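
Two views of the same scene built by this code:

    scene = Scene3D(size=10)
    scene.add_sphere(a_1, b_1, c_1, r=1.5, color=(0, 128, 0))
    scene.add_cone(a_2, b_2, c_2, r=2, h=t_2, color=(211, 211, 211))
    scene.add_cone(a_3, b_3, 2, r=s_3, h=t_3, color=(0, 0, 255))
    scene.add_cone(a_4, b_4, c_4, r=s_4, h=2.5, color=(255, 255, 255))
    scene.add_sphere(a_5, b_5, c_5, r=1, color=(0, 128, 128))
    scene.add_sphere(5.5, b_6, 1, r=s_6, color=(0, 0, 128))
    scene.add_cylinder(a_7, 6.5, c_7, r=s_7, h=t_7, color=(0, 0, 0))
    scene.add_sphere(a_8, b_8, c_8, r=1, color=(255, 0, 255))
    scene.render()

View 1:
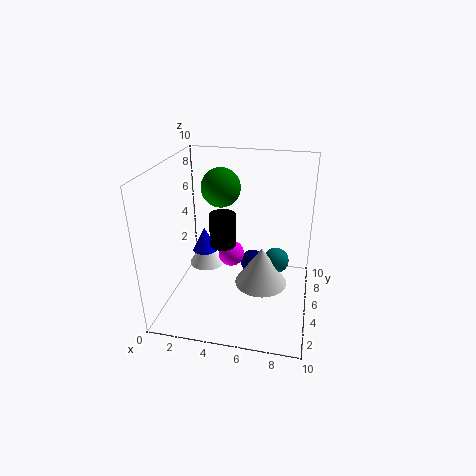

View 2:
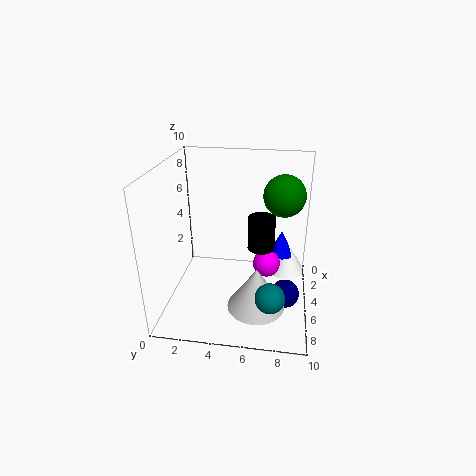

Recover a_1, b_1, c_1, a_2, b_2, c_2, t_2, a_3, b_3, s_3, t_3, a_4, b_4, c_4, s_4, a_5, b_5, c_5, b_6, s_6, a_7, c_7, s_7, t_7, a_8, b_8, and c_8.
a_1 = 3, b_1 = 8, c_1 = 7.5, a_2 = 6.5, b_2 = 6.5, c_2 = 0.5, t_2 = 3, a_3 = 1.5, b_3 = 8, s_3 = 1, t_3 = 2, a_4 = 1.5, b_4 = 8.5, c_4 = 0.5, s_4 = 1.5, a_5 = 7.5, b_5 = 7.5, c_5 = 2, b_6 = 8.5, s_6 = 1, a_7 = 3.5, c_7 = 3.5, s_7 = 1, t_7 = 2.5, a_8 = 4, b_8 = 7, c_8 = 2.5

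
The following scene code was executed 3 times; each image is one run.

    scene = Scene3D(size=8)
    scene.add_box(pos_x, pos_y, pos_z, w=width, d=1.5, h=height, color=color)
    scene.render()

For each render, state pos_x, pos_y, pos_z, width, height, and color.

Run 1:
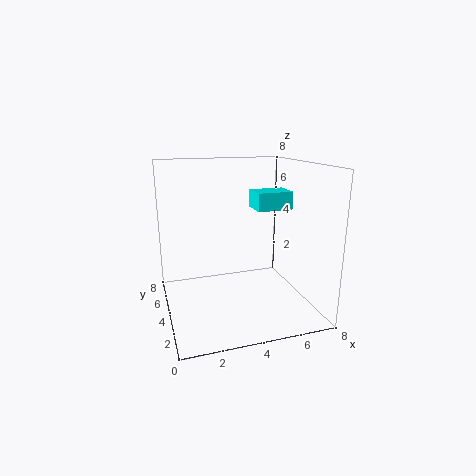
pos_x = 5, pos_y = 3.5, pos_z = 5.5, width = 2, height = 1, color = 'cyan'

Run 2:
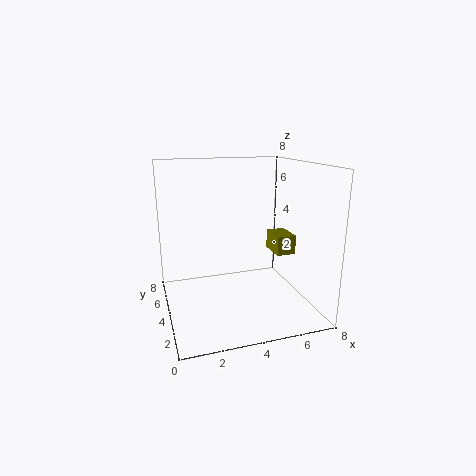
pos_x = 5.5, pos_y = 2, pos_z = 3.5, width = 1, height = 1, color = 'olive'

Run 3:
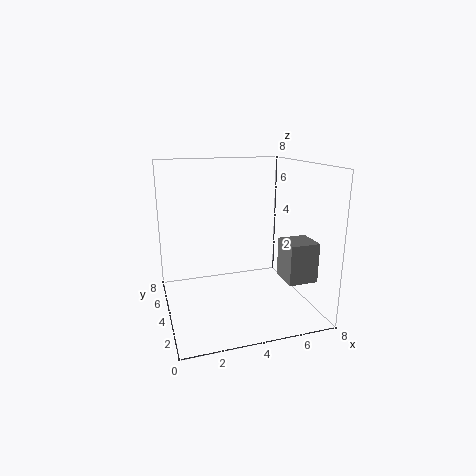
pos_x = 5.5, pos_y = 0.5, pos_z = 2.5, width = 1.5, height = 2, color = 'gray'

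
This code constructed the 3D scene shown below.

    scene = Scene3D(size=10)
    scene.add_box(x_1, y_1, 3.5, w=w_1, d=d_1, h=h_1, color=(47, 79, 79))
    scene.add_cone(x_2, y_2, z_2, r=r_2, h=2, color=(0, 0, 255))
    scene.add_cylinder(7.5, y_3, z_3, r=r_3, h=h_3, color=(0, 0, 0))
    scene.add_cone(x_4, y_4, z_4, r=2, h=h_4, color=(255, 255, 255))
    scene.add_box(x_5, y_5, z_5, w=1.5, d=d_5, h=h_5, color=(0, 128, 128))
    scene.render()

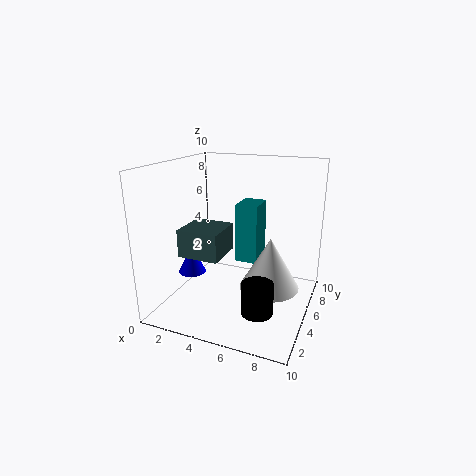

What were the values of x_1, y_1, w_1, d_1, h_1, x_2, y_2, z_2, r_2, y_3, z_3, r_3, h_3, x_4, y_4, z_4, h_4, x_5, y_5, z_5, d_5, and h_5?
x_1 = 1, y_1 = 3.5, w_1 = 3, d_1 = 3, h_1 = 2, x_2 = 1.5, y_2 = 4.5, z_2 = 2, r_2 = 1, y_3 = 2, z_3 = 1.5, r_3 = 1, h_3 = 2, x_4 = 7.5, y_4 = 4.5, z_4 = 2, h_4 = 3.5, x_5 = 5, y_5 = 4.5, z_5 = 3.5, d_5 = 2, h_5 = 4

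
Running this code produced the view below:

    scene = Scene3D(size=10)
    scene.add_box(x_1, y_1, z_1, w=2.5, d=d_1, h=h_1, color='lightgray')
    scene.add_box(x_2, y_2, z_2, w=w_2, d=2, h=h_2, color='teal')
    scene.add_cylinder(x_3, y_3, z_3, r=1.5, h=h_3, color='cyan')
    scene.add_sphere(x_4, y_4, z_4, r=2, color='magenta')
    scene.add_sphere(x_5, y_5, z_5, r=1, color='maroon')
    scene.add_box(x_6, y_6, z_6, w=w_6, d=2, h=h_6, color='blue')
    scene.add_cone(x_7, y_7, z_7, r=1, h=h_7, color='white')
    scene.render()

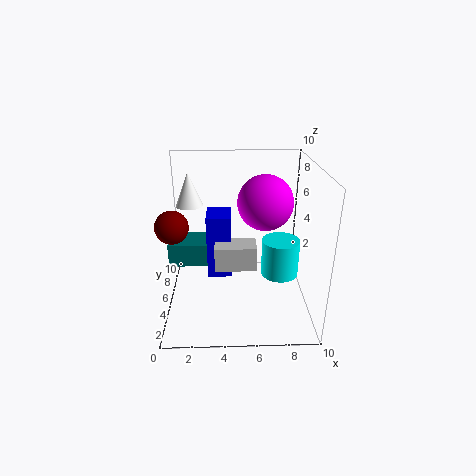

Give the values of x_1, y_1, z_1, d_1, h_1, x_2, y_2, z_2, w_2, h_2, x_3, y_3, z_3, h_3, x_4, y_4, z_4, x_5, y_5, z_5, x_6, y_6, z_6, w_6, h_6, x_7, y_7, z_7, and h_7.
x_1 = 3.5; y_1 = 1.5; z_1 = 4.5; d_1 = 1.5; h_1 = 1.5; x_2 = 0.5; y_2 = 3; z_2 = 4; w_2 = 2.5; h_2 = 1.5; x_3 = 8.5; y_3 = 7.5; z_3 = 0.5; h_3 = 3; x_4 = 7; y_4 = 6.5; z_4 = 7; x_5 = 1; y_5 = 2.5; z_5 = 7; x_6 = 3; y_6 = 2.5; z_6 = 3.5; w_6 = 1.5; h_6 = 4; x_7 = 1.5; y_7 = 7.5; z_7 = 6.5; h_7 = 2.5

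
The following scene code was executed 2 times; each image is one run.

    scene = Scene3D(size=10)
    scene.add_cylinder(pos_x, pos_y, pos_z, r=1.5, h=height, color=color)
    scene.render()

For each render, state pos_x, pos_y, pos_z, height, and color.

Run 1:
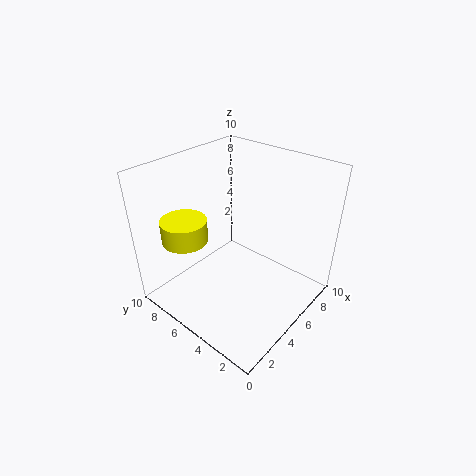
pos_x = 2; pos_y = 7; pos_z = 5.5; height = 1.5; color = 'yellow'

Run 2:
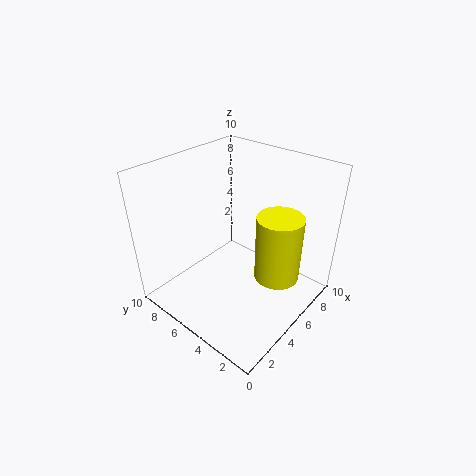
pos_x = 5.5; pos_y = 2; pos_z = 3; height = 4.5; color = 'yellow'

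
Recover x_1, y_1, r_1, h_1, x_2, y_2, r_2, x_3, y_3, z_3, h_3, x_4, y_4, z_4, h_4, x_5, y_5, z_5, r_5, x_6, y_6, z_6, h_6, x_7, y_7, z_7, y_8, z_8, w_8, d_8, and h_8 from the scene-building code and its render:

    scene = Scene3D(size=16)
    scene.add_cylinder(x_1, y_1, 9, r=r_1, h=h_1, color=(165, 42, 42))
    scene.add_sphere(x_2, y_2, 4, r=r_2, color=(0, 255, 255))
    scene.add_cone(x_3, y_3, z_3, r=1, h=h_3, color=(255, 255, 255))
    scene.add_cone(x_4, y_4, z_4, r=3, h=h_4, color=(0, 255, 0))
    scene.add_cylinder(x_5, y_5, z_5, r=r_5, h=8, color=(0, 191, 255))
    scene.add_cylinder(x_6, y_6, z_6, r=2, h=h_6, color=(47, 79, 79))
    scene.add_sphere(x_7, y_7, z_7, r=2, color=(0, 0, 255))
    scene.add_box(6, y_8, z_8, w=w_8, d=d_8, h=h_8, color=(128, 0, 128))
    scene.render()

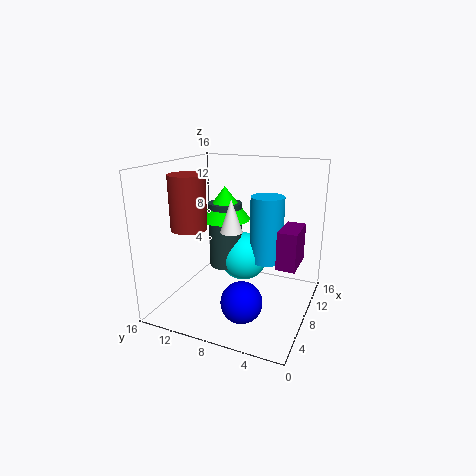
x_1 = 6, y_1 = 13, r_1 = 2, h_1 = 6, x_2 = 12, y_2 = 9, r_2 = 3, x_3 = 2, y_3 = 6, z_3 = 11, h_3 = 3, x_4 = 11, y_4 = 11, z_4 = 9, h_4 = 4, x_5 = 12, y_5 = 6, z_5 = 4, r_5 = 2, x_6 = 11, y_6 = 11, z_6 = 3, h_6 = 8, x_7 = 2, y_7 = 5, z_7 = 4, y_8 = 1, z_8 = 6, w_8 = 4, d_8 = 2, h_8 = 4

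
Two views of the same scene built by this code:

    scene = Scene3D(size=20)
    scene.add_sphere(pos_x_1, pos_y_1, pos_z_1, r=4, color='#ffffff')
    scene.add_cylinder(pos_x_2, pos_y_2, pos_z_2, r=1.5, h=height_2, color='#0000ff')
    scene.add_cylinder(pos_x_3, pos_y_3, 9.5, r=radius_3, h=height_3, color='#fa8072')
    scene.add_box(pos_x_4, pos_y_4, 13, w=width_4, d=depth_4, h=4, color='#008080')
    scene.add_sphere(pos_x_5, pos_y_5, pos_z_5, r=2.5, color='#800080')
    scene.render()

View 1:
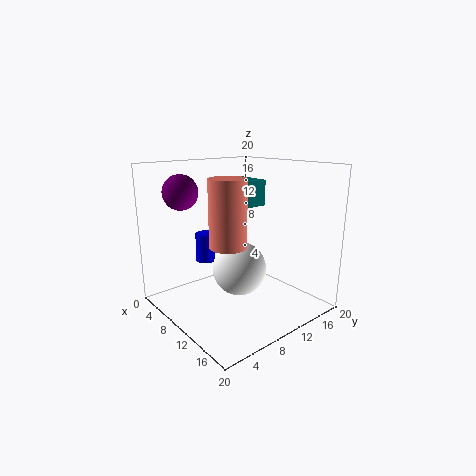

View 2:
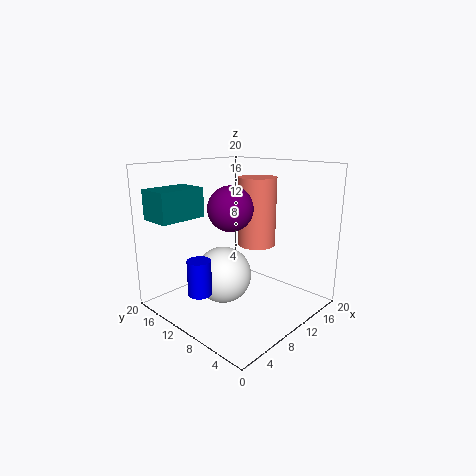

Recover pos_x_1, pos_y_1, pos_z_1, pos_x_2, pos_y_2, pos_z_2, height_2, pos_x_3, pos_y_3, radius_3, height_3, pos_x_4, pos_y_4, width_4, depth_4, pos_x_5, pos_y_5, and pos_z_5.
pos_x_1 = 8.5
pos_y_1 = 11.5
pos_z_1 = 4.5
pos_x_2 = 2.5
pos_y_2 = 9.5
pos_z_2 = 4.5
height_2 = 4.5
pos_x_3 = 11
pos_y_3 = 7.5
radius_3 = 2.5
height_3 = 9
pos_x_4 = 0.5
pos_y_4 = 13.5
width_4 = 6.5
depth_4 = 4.5
pos_x_5 = 3.5
pos_y_5 = 5
pos_z_5 = 16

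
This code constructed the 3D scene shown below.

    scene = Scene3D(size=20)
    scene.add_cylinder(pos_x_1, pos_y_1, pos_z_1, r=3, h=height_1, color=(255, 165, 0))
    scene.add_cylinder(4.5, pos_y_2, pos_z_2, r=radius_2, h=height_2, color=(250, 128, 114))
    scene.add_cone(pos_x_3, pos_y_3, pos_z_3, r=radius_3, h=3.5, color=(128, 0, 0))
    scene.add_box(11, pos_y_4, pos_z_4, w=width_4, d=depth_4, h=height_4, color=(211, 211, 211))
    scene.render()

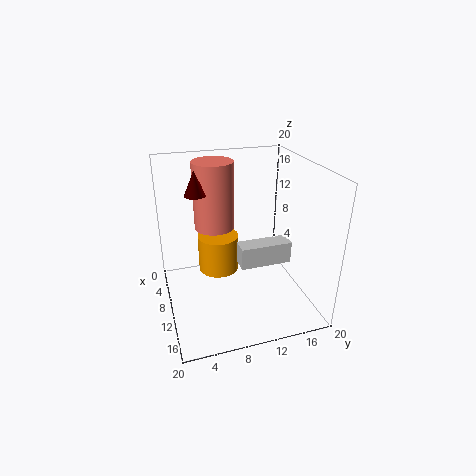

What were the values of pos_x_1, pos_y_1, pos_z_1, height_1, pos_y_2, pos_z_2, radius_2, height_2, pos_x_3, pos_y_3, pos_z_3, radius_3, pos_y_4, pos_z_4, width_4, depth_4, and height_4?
pos_x_1 = 6.5, pos_y_1 = 8, pos_z_1 = 3.5, height_1 = 5.5, pos_y_2 = 8, pos_z_2 = 9.5, radius_2 = 3, height_2 = 10, pos_x_3 = 6.5, pos_y_3 = 5, pos_z_3 = 15.5, radius_3 = 1.5, pos_y_4 = 9.5, pos_z_4 = 7, width_4 = 2.5, depth_4 = 7, height_4 = 3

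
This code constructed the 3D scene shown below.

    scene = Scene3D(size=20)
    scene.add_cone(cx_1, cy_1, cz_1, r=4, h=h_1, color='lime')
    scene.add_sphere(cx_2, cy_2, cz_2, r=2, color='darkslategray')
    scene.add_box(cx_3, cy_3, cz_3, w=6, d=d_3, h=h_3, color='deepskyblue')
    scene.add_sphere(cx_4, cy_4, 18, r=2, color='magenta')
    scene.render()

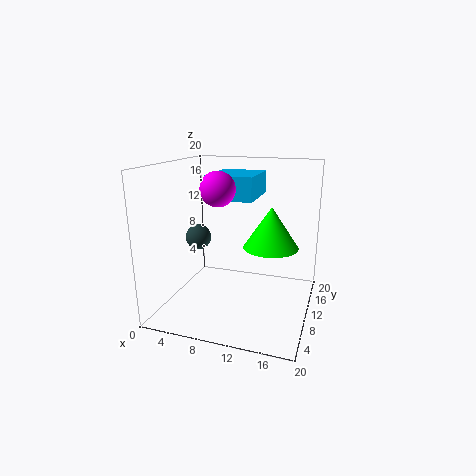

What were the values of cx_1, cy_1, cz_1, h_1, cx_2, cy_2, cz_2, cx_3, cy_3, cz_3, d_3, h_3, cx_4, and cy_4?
cx_1 = 14, cy_1 = 13, cz_1 = 8, h_1 = 6, cx_2 = 2, cy_2 = 14, cz_2 = 8, cx_3 = 7, cy_3 = 6, cz_3 = 16, d_3 = 7, h_3 = 3, cx_4 = 10, cy_4 = 3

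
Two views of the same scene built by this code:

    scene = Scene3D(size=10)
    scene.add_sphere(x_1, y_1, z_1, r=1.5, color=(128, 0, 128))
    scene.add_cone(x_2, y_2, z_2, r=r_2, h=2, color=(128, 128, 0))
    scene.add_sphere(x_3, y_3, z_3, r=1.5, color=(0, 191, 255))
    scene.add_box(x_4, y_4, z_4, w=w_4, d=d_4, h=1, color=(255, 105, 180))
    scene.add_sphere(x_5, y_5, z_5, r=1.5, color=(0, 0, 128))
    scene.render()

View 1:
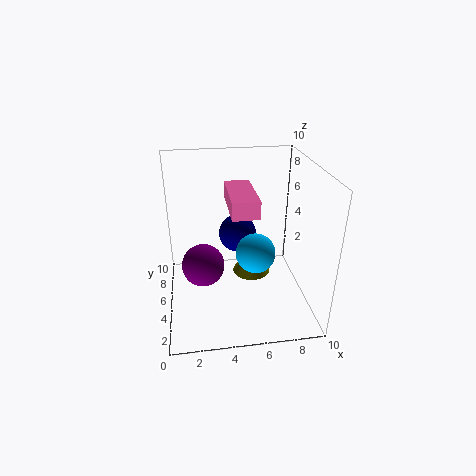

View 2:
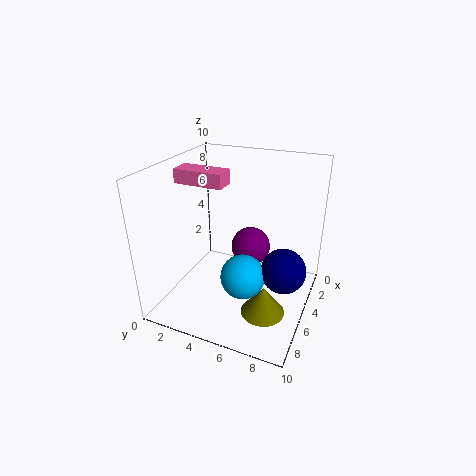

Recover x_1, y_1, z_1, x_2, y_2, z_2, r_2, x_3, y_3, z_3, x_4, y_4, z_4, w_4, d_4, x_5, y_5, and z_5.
x_1 = 2.5, y_1 = 5, z_1 = 3, x_2 = 6.5, y_2 = 7.5, z_2 = 0.5, r_2 = 1.5, x_3 = 6.5, y_3 = 6, z_3 = 3, x_4 = 4, y_4 = 0.5, z_4 = 8.5, w_4 = 1.5, d_4 = 3.5, x_5 = 5.5, y_5 = 8.5, z_5 = 3.5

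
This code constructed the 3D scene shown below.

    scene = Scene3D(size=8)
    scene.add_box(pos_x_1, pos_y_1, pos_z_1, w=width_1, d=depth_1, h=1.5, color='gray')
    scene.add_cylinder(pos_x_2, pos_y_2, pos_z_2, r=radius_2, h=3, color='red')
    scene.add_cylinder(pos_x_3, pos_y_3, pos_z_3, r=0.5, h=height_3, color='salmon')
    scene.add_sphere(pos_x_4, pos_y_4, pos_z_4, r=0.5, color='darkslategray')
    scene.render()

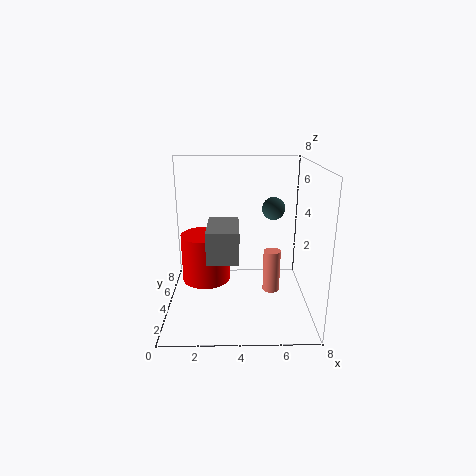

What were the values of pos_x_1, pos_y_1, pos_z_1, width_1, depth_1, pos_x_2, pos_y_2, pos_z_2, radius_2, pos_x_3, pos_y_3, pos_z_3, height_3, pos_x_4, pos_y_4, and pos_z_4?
pos_x_1 = 2.5
pos_y_1 = 0.5
pos_z_1 = 4
width_1 = 1.5
depth_1 = 2.5
pos_x_2 = 2
pos_y_2 = 6
pos_z_2 = 0.5
radius_2 = 1.5
pos_x_3 = 6
pos_y_3 = 4.5
pos_z_3 = 0.5
height_3 = 2.5
pos_x_4 = 5.5
pos_y_4 = 1
pos_z_4 = 6.5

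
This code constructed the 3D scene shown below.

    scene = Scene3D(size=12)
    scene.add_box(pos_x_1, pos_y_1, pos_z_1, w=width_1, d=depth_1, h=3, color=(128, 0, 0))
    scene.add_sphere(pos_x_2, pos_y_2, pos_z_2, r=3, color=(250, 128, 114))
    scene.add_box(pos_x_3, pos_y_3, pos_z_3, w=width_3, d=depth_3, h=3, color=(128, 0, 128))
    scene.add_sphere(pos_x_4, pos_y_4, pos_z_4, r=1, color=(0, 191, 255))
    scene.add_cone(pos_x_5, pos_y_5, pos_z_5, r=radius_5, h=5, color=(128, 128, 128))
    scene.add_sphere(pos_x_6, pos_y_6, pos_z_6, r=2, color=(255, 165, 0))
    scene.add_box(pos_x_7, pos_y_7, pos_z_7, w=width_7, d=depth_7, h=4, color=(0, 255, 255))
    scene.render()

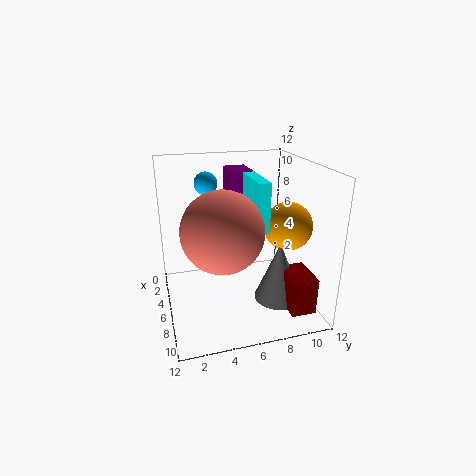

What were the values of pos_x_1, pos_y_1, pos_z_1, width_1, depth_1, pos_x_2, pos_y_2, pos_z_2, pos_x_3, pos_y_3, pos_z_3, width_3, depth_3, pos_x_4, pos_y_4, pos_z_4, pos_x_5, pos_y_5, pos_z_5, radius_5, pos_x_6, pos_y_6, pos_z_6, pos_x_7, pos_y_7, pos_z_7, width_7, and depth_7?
pos_x_1 = 8, pos_y_1 = 9, pos_z_1 = 1, width_1 = 3, depth_1 = 2, pos_x_2 = 9, pos_y_2 = 4, pos_z_2 = 8, pos_x_3 = 1, pos_y_3 = 6, pos_z_3 = 8, width_3 = 3, depth_3 = 2, pos_x_4 = 3, pos_y_4 = 4, pos_z_4 = 10, pos_x_5 = 8, pos_y_5 = 9, pos_z_5 = 1, radius_5 = 2, pos_x_6 = 7, pos_y_6 = 10, pos_z_6 = 7, pos_x_7 = 4, pos_y_7 = 7, pos_z_7 = 7, width_7 = 4, depth_7 = 1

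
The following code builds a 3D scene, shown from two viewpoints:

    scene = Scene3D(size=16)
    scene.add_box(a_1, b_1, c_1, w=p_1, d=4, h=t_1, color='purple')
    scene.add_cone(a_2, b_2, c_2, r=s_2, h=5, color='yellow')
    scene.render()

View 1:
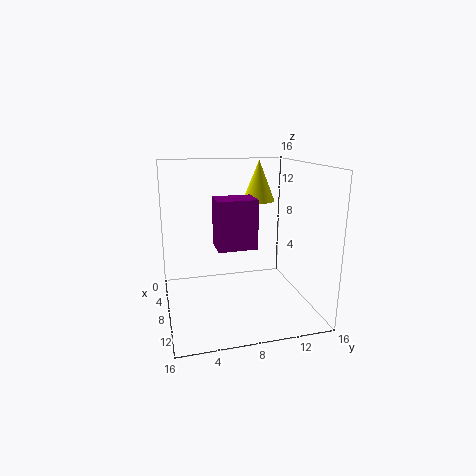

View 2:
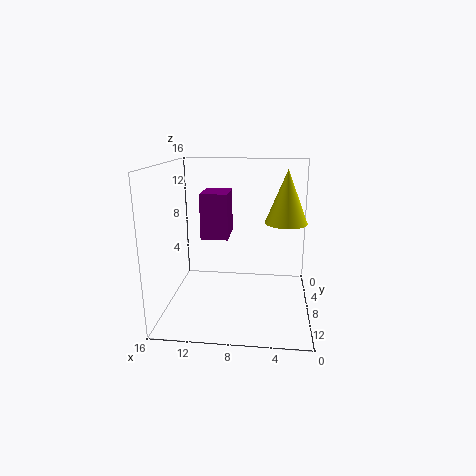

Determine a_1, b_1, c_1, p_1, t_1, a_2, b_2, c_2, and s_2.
a_1 = 9; b_1 = 5; c_1 = 8; p_1 = 3; t_1 = 5; a_2 = 3; b_2 = 12; c_2 = 11; s_2 = 2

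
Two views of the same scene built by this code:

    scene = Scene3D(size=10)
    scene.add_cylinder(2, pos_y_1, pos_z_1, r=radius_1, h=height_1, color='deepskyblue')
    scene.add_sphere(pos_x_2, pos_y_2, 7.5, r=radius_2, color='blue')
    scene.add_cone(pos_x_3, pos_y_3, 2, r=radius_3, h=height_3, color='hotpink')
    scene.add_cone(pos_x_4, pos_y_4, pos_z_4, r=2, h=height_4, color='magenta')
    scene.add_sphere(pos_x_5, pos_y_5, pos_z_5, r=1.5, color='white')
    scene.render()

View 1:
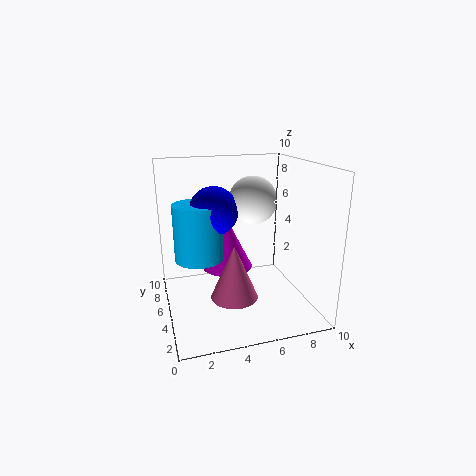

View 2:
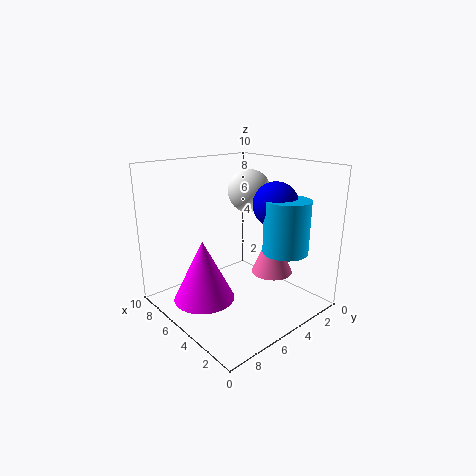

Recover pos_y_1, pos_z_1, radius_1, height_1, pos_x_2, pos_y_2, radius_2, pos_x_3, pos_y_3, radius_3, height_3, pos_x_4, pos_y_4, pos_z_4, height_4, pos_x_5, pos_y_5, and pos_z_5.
pos_y_1 = 3.5; pos_z_1 = 4.5; radius_1 = 1.5; height_1 = 3.5; pos_x_2 = 3; pos_y_2 = 3.5; radius_2 = 1.5; pos_x_3 = 4; pos_y_3 = 2.5; radius_3 = 1.5; height_3 = 3.5; pos_x_4 = 5; pos_y_4 = 8; pos_z_4 = 1.5; height_4 = 4; pos_x_5 = 5.5; pos_y_5 = 3.5; pos_z_5 = 8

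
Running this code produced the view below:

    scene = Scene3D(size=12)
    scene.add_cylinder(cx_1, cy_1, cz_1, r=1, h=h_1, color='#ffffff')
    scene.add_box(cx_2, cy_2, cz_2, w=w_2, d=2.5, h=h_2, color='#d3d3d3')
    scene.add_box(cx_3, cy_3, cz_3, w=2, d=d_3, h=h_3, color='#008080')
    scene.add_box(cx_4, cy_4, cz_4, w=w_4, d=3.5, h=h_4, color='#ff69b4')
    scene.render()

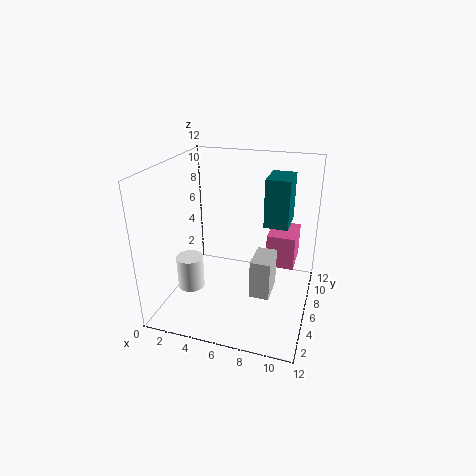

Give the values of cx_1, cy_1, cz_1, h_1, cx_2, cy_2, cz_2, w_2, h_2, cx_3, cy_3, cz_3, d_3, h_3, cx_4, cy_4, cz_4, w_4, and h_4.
cx_1 = 3.5
cy_1 = 2
cz_1 = 3.5
h_1 = 2.5
cx_2 = 8
cy_2 = 2.5
cz_2 = 3
w_2 = 1.5
h_2 = 3
cx_3 = 8
cy_3 = 6.5
cz_3 = 7
d_3 = 3
h_3 = 4
cx_4 = 8
cy_4 = 8
cz_4 = 2.5
w_4 = 2.5
h_4 = 3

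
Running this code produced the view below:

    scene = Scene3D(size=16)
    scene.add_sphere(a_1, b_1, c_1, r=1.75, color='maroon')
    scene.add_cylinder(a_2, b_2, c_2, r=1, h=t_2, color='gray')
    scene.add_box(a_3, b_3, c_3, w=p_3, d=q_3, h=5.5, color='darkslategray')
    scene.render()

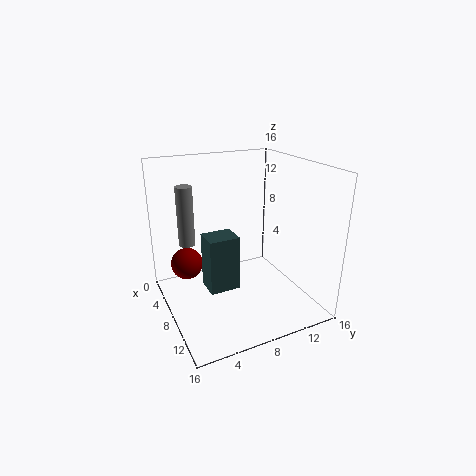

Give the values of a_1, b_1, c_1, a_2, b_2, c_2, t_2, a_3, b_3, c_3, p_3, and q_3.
a_1 = 6.25
b_1 = 2.5
c_1 = 5.25
a_2 = 2.5
b_2 = 3.75
c_2 = 5.75
t_2 = 7.25
a_3 = 10
b_3 = 3
c_3 = 4.75
p_3 = 2.5
q_3 = 3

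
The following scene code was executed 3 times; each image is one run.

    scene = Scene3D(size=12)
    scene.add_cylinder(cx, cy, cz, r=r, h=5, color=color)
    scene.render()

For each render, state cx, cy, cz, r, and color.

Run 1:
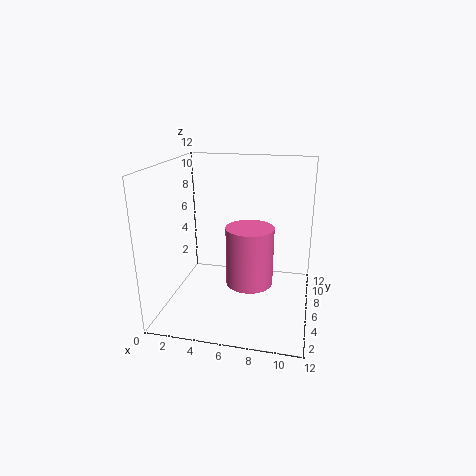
cx = 7; cy = 6; cz = 2; r = 2; color = 'hotpink'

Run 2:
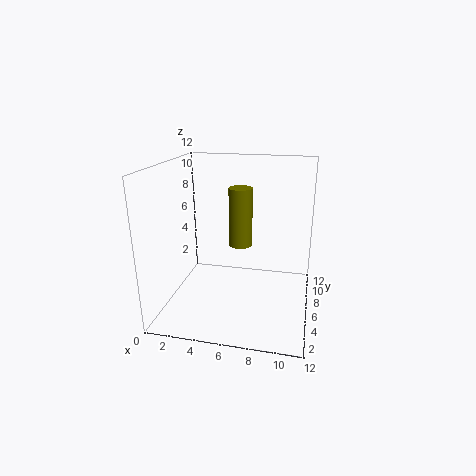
cx = 6; cy = 7; cz = 5; r = 1; color = 'olive'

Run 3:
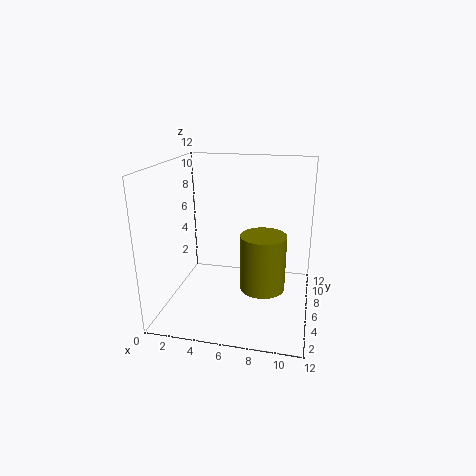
cx = 8; cy = 7; cz = 1; r = 2; color = 'olive'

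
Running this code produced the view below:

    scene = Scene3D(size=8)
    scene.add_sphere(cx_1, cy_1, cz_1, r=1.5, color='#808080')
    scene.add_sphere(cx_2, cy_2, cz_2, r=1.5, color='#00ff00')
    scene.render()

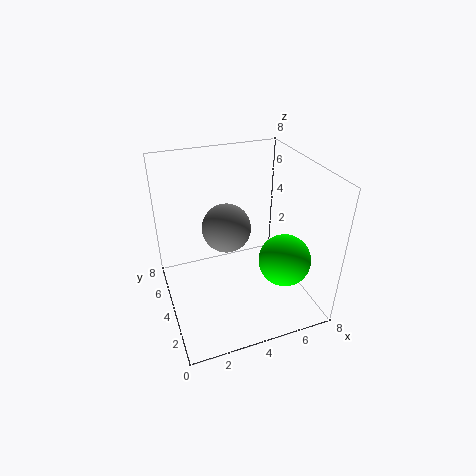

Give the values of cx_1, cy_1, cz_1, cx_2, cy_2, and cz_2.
cx_1 = 4
cy_1 = 6
cz_1 = 3.5
cx_2 = 6.5
cy_2 = 3
cz_2 = 2.5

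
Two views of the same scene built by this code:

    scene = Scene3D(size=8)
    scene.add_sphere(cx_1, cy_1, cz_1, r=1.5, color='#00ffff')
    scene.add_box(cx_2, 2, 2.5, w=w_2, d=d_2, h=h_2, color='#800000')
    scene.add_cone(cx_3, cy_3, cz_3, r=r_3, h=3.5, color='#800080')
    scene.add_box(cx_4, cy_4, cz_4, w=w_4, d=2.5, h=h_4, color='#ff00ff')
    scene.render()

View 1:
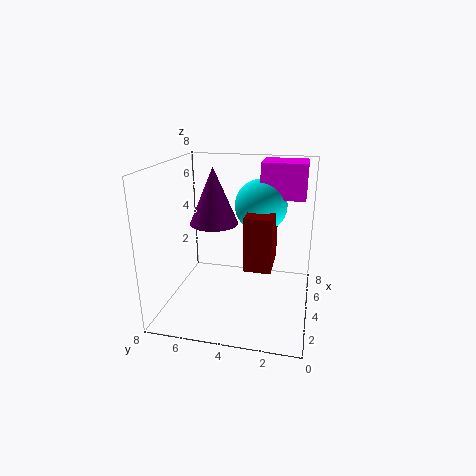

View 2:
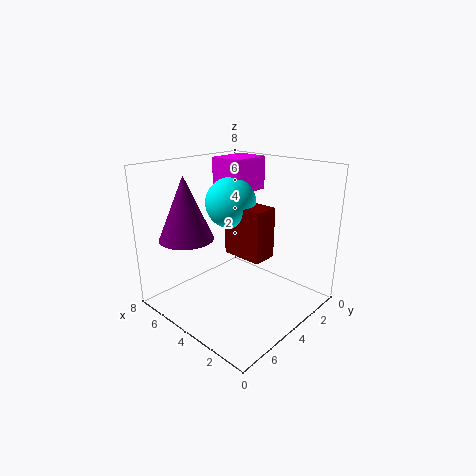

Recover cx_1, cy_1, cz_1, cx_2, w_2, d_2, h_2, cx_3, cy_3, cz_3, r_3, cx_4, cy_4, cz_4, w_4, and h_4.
cx_1 = 5.5; cy_1 = 3; cz_1 = 5.5; cx_2 = 3; w_2 = 2.5; d_2 = 1.5; h_2 = 3; cx_3 = 6; cy_3 = 6; cz_3 = 4; r_3 = 1.5; cx_4 = 5; cy_4 = 0.5; cz_4 = 6; w_4 = 2; h_4 = 2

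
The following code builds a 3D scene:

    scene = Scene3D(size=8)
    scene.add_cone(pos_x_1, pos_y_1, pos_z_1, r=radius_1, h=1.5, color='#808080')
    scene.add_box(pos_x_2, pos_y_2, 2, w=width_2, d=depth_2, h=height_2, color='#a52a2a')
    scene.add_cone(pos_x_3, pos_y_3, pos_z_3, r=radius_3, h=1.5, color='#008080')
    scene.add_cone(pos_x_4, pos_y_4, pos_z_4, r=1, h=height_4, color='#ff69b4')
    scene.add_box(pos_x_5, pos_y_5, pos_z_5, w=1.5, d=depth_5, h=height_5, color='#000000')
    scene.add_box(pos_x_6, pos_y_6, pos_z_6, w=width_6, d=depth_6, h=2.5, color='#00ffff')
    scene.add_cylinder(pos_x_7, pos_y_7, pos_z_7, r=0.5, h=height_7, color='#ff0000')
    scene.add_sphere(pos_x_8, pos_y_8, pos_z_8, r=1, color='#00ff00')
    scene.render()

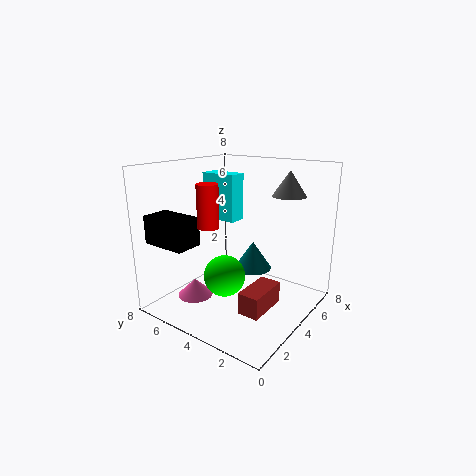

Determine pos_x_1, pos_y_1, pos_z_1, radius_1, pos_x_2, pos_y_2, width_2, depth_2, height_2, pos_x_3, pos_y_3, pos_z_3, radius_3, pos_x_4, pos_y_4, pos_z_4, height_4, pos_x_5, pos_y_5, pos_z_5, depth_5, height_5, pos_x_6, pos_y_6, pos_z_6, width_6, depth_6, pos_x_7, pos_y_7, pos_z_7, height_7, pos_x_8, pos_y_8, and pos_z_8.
pos_x_1 = 7, pos_y_1 = 2.5, pos_z_1 = 6, radius_1 = 1, pos_x_2 = 0.5, pos_y_2 = 0.5, width_2 = 2, depth_2 = 1, height_2 = 1, pos_x_3 = 4, pos_y_3 = 3, pos_z_3 = 2.5, radius_3 = 1, pos_x_4 = 2.5, pos_y_4 = 6, pos_z_4 = 0.5, height_4 = 1, pos_x_5 = 0.5, pos_y_5 = 5, pos_z_5 = 4, depth_5 = 2.5, height_5 = 1.5, pos_x_6 = 3.5, pos_y_6 = 4, pos_z_6 = 5, width_6 = 1, depth_6 = 2, pos_x_7 = 1, pos_y_7 = 3.5, pos_z_7 = 5.5, height_7 = 2, pos_x_8 = 1.5, pos_y_8 = 3, pos_z_8 = 3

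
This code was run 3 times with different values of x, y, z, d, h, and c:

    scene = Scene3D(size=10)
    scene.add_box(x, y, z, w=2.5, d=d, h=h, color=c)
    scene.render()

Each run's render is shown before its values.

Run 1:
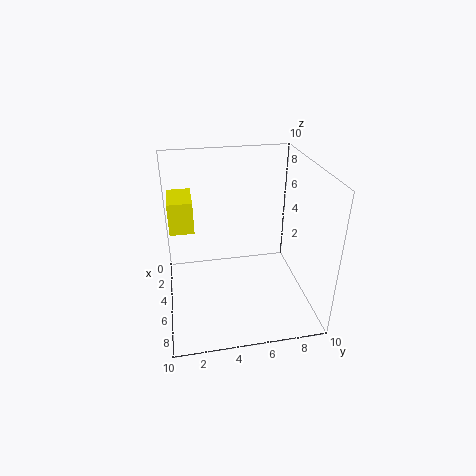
x = 4, y = 0.5, z = 6.5, d = 1.5, h = 2, c = 'yellow'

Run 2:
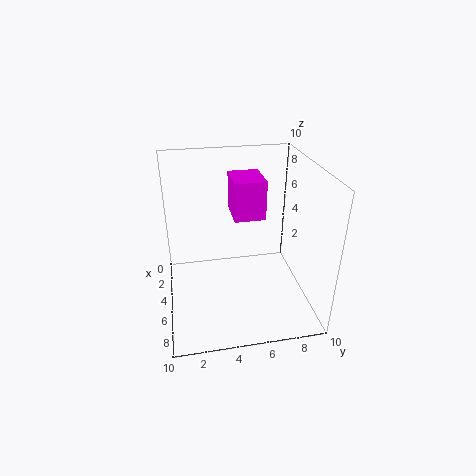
x = 4, y = 4.5, z = 7, d = 2, h = 2.5, c = 'magenta'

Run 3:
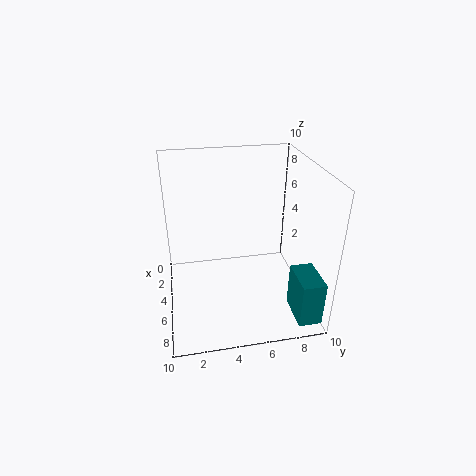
x = 7.5, y = 8, z = 1, d = 1.5, h = 3, c = 'teal'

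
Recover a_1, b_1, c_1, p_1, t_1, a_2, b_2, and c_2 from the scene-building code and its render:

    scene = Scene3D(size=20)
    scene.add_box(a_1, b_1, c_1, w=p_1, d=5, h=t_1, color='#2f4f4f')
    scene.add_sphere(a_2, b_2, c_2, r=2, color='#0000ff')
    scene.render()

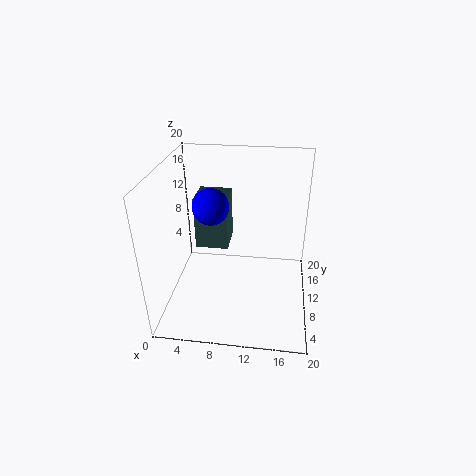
a_1 = 3
b_1 = 13
c_1 = 6
p_1 = 5
t_1 = 8
a_2 = 8
b_2 = 3
c_2 = 18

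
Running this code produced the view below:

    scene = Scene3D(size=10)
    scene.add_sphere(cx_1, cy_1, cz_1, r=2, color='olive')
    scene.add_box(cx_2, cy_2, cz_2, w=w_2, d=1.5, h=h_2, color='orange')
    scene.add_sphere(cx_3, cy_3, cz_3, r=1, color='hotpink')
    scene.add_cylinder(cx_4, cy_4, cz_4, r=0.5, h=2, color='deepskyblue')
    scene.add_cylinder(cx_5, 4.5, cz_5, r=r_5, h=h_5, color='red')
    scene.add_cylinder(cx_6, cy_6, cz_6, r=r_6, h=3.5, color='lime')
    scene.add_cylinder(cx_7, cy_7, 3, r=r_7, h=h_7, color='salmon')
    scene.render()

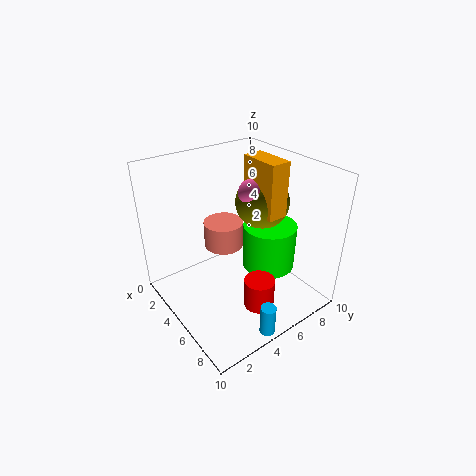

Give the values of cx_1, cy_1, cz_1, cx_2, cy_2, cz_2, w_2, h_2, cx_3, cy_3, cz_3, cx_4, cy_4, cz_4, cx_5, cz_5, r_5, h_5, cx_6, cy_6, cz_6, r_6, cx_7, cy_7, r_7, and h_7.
cx_1 = 4
cy_1 = 8
cz_1 = 6.5
cx_2 = 3
cy_2 = 7
cz_2 = 6
w_2 = 3
h_2 = 4
cx_3 = 4
cy_3 = 7
cz_3 = 7.5
cx_4 = 9.5
cy_4 = 4
cz_4 = 0.5
cx_5 = 8
cz_5 = 1.5
r_5 = 1
h_5 = 2
cx_6 = 5
cy_6 = 8
cz_6 = 1.5
r_6 = 2
cx_7 = 2.5
cy_7 = 5.5
r_7 = 1.5
h_7 = 2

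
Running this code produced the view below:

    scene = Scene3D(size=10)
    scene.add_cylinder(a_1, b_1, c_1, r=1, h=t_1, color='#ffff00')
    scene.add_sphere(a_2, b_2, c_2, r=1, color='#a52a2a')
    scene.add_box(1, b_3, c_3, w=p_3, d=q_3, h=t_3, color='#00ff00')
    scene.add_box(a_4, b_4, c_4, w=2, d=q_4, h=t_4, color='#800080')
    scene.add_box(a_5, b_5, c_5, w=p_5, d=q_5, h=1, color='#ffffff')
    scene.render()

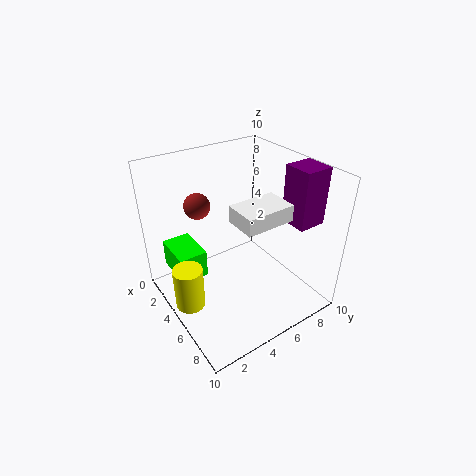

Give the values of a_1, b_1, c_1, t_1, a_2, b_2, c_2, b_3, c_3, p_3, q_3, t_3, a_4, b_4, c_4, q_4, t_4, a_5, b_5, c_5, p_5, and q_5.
a_1 = 5, b_1 = 1, c_1 = 1, t_1 = 3, a_2 = 1, b_2 = 4, c_2 = 6, b_3 = 1, c_3 = 2, p_3 = 3, q_3 = 2, t_3 = 2, a_4 = 6, b_4 = 8, c_4 = 6, q_4 = 2, t_4 = 4, a_5 = 7, b_5 = 3, c_5 = 8, p_5 = 2, q_5 = 3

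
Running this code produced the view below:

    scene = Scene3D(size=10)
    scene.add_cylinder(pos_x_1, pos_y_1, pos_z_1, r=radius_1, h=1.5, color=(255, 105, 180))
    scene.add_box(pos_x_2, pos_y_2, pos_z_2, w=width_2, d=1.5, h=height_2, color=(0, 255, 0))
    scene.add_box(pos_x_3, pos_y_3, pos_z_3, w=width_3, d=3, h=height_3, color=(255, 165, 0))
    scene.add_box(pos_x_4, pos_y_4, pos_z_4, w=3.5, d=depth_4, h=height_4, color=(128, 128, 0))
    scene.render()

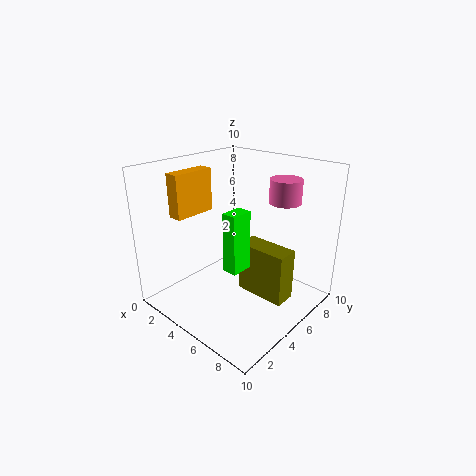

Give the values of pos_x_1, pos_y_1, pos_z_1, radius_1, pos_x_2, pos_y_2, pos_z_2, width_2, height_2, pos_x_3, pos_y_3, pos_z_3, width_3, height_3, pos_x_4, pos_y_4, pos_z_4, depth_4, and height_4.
pos_x_1 = 8, pos_y_1 = 6, pos_z_1 = 8, radius_1 = 1, pos_x_2 = 5.5, pos_y_2 = 3, pos_z_2 = 3.5, width_2 = 1, height_2 = 4, pos_x_3 = 1.5, pos_y_3 = 2, pos_z_3 = 6.5, width_3 = 1, height_3 = 3, pos_x_4 = 5.5, pos_y_4 = 4.5, pos_z_4 = 1.5, depth_4 = 1.5, height_4 = 3.5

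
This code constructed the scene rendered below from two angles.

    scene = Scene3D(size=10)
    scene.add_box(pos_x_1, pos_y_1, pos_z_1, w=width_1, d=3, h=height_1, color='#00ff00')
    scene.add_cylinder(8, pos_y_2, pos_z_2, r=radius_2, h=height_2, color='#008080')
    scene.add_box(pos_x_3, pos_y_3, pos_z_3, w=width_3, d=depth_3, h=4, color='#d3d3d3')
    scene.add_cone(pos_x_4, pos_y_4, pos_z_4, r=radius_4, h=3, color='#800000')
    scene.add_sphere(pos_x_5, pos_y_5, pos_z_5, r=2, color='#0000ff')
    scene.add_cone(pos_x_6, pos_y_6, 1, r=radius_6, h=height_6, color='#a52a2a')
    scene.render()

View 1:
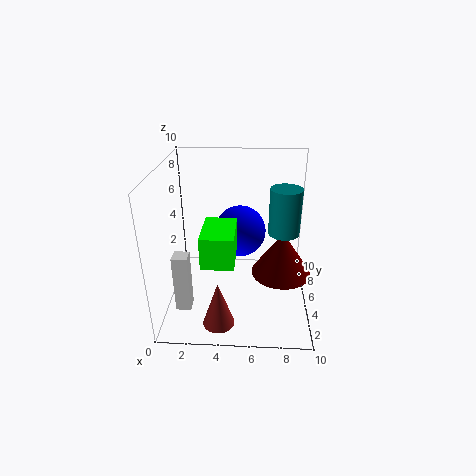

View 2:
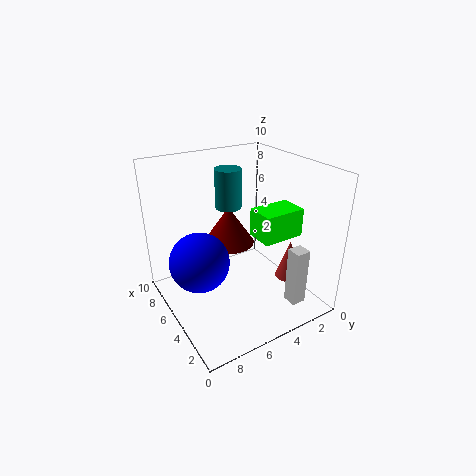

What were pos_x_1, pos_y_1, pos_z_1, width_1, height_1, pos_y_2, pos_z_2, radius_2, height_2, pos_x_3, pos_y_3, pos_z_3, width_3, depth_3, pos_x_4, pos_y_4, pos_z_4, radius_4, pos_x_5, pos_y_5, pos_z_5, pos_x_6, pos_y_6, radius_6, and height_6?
pos_x_1 = 3; pos_y_1 = 1; pos_z_1 = 5; width_1 = 2; height_1 = 2; pos_y_2 = 4; pos_z_2 = 6; radius_2 = 1; height_2 = 3; pos_x_3 = 1; pos_y_3 = 2; pos_z_3 = 1; width_3 = 1; depth_3 = 1; pos_x_4 = 8; pos_y_4 = 4; pos_z_4 = 3; radius_4 = 2; pos_x_5 = 5; pos_y_5 = 8; pos_z_5 = 4; pos_x_6 = 4; pos_y_6 = 1; radius_6 = 1; height_6 = 3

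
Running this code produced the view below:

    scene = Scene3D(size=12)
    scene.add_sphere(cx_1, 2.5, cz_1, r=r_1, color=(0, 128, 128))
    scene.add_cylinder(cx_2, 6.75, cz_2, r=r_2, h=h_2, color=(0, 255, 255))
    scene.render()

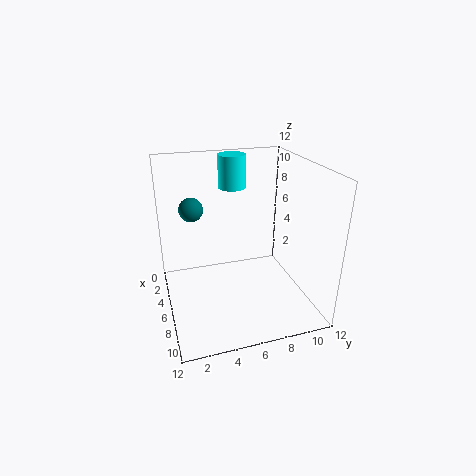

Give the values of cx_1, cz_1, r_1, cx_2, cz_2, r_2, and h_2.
cx_1 = 4.25; cz_1 = 8.25; r_1 = 1; cx_2 = 1.75; cz_2 = 9; r_2 = 1.25; h_2 = 3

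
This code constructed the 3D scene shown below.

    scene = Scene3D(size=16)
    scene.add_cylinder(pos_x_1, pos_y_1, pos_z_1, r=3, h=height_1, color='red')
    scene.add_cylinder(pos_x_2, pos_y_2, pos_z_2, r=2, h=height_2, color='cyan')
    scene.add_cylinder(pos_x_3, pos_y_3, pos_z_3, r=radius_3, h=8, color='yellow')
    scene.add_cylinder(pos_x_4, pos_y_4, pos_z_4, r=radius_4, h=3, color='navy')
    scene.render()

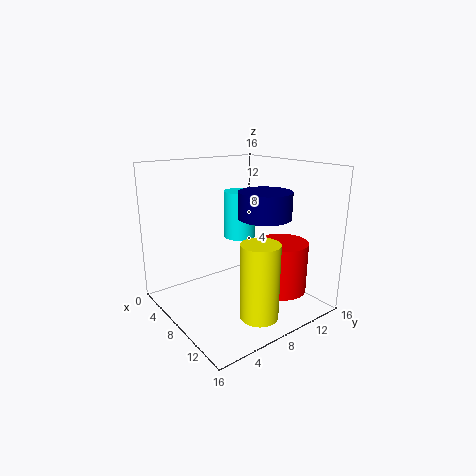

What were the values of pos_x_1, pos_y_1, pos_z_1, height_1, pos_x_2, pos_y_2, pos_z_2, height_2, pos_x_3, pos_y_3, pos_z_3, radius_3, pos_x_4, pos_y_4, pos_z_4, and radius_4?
pos_x_1 = 10
pos_y_1 = 13
pos_z_1 = 1
height_1 = 6
pos_x_2 = 3
pos_y_2 = 12
pos_z_2 = 6
height_2 = 6
pos_x_3 = 13
pos_y_3 = 7
pos_z_3 = 1
radius_3 = 2
pos_x_4 = 9
pos_y_4 = 11
pos_z_4 = 10
radius_4 = 3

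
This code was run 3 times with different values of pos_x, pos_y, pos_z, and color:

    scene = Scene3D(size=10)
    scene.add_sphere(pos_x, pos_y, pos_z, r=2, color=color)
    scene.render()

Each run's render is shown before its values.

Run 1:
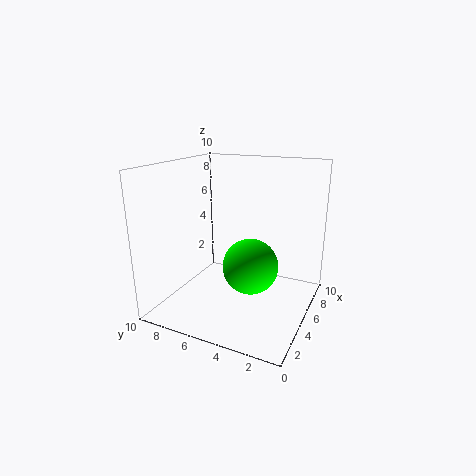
pos_x = 5.5
pos_y = 4.25
pos_z = 2.75
color = 'lime'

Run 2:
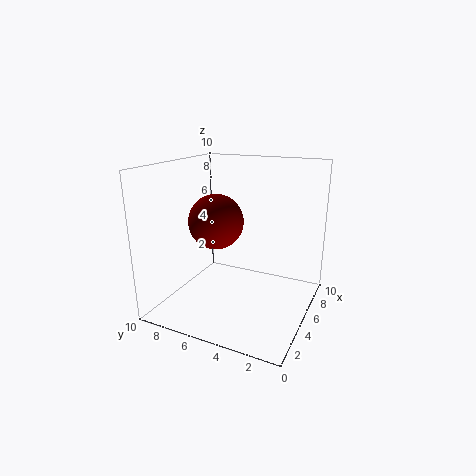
pos_x = 5.5
pos_y = 7
pos_z = 5.75
color = 'maroon'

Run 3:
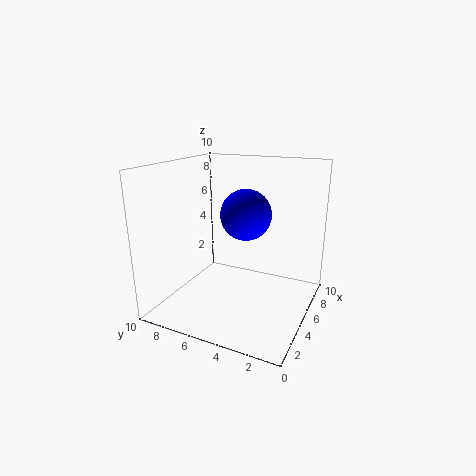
pos_x = 8
pos_y = 5.75
pos_z = 5.75
color = 'blue'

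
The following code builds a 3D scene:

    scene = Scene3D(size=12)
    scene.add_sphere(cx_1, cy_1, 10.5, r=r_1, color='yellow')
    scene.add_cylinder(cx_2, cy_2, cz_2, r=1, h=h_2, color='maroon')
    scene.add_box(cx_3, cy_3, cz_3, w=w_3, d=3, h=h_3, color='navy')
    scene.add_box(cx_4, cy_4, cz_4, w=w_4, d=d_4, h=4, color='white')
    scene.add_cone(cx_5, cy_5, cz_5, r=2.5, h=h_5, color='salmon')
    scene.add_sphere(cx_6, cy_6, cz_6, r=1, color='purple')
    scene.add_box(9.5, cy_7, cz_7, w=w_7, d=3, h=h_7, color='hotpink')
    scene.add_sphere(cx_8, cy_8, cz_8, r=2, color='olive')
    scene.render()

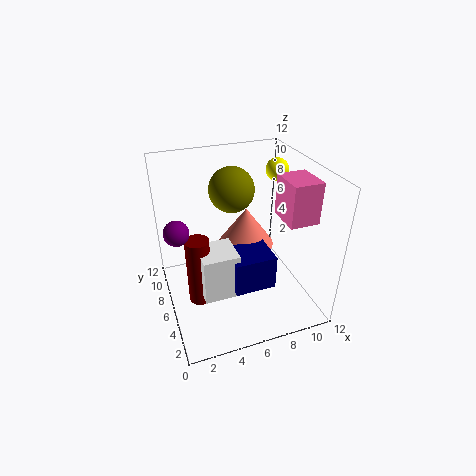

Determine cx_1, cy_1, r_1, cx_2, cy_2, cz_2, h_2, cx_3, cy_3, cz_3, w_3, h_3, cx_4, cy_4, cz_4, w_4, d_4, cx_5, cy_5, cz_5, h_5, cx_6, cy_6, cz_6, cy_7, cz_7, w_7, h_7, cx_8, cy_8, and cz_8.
cx_1 = 10.5; cy_1 = 8.5; r_1 = 1; cx_2 = 2.5; cy_2 = 6; cz_2 = 0.5; h_2 = 6; cx_3 = 5; cy_3 = 3.5; cz_3 = 2; w_3 = 3.5; h_3 = 3; cx_4 = 2.5; cy_4 = 4; cz_4 = 1.5; w_4 = 3; d_4 = 3; cx_5 = 7.5; cy_5 = 8; cz_5 = 4; h_5 = 3.5; cx_6 = 1; cy_6 = 6; cz_6 = 7.5; cy_7 = 3.5; cz_7 = 7.5; w_7 = 2.5; h_7 = 3.5; cx_8 = 6.5; cy_8 = 9; cz_8 = 9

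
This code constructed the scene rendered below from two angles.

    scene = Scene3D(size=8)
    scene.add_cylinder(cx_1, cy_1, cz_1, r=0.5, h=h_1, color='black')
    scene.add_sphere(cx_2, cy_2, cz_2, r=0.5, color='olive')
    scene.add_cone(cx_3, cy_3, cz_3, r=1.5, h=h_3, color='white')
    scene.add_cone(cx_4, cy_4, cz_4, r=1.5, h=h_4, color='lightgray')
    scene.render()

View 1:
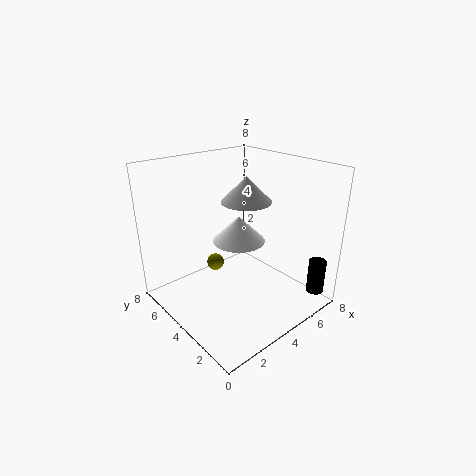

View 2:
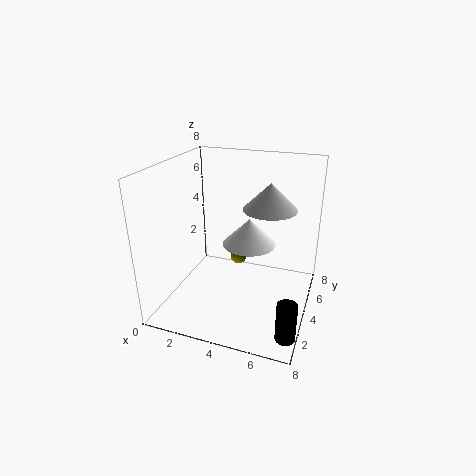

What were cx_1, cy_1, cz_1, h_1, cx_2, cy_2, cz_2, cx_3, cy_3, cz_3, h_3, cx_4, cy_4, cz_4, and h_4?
cx_1 = 7.5, cy_1 = 1, cz_1 = 0.5, h_1 = 2, cx_2 = 3.5, cy_2 = 5.5, cz_2 = 2, cx_3 = 4.5, cy_3 = 4.5, cz_3 = 3.5, h_3 = 1.5, cx_4 = 5.5, cy_4 = 5, cz_4 = 5.5, h_4 = 1.5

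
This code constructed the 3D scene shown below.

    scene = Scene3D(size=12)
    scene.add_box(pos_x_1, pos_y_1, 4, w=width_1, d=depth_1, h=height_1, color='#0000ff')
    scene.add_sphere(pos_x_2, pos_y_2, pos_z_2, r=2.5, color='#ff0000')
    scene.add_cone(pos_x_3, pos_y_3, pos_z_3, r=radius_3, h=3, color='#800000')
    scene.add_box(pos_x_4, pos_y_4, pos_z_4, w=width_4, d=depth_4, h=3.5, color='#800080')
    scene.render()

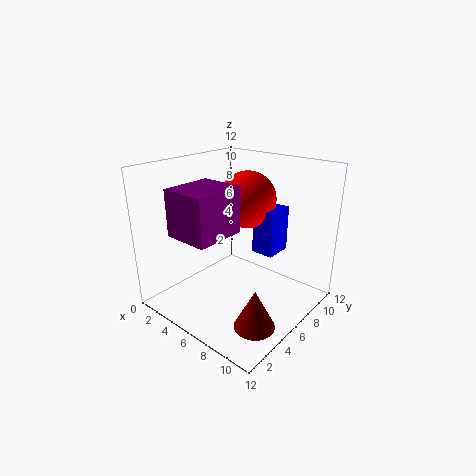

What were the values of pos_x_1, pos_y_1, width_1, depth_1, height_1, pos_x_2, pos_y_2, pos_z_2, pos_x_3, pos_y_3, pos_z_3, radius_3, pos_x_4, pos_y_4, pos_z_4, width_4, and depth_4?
pos_x_1 = 6
pos_y_1 = 8
width_1 = 2
depth_1 = 2.5
height_1 = 4
pos_x_2 = 5
pos_y_2 = 8.5
pos_z_2 = 8.5
pos_x_3 = 10.5
pos_y_3 = 2.5
pos_z_3 = 1.5
radius_3 = 1.5
pos_x_4 = 4
pos_y_4 = 0.5
pos_z_4 = 7.5
width_4 = 3.5
depth_4 = 4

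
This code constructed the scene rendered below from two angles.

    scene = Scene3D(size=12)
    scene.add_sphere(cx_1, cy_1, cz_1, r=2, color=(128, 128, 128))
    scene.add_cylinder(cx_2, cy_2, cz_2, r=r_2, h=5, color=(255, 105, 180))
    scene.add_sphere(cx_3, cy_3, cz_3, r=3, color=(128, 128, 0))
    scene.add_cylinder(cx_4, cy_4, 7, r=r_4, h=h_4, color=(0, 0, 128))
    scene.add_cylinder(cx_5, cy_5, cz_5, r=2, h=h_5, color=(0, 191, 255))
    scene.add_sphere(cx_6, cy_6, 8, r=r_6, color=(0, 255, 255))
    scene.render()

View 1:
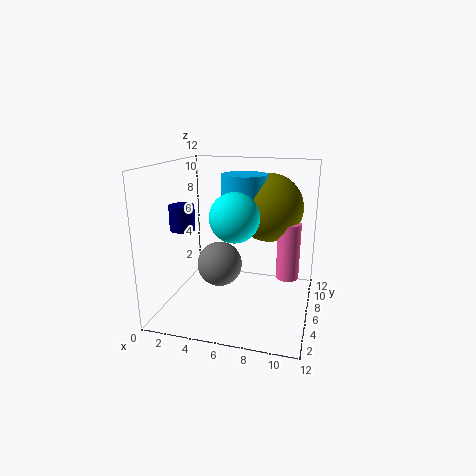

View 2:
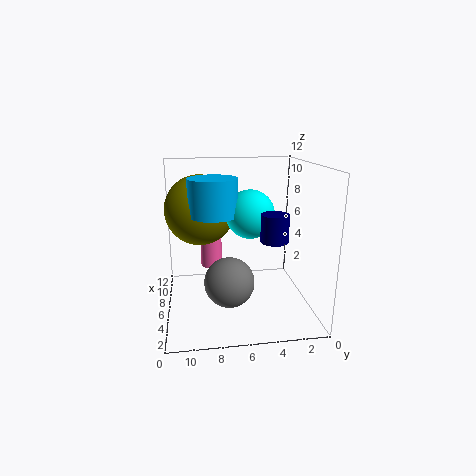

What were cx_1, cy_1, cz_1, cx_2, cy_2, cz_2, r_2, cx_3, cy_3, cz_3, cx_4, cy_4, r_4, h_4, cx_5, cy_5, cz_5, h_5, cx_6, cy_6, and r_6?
cx_1 = 4
cy_1 = 7
cz_1 = 3
cx_2 = 10
cy_2 = 8
cz_2 = 2
r_2 = 1
cx_3 = 8
cy_3 = 9
cz_3 = 8
cx_4 = 2
cy_4 = 4
r_4 = 1
h_4 = 2
cx_5 = 6
cy_5 = 8
cz_5 = 8
h_5 = 3
cx_6 = 6
cy_6 = 5
r_6 = 2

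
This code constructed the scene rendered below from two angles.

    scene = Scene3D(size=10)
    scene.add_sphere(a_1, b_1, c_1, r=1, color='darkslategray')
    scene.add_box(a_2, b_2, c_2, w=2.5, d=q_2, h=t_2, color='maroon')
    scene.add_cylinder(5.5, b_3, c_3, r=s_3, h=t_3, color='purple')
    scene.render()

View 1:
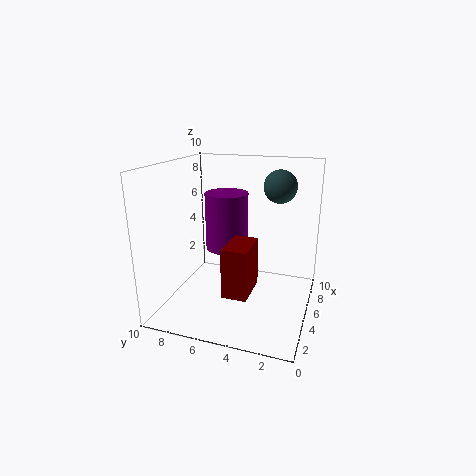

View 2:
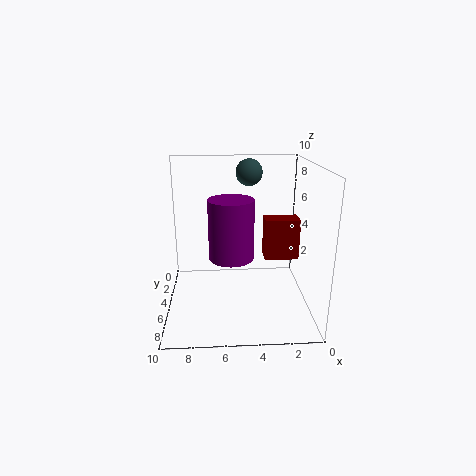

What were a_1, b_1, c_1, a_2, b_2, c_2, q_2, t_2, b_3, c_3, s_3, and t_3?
a_1 = 4, b_1 = 2, c_1 = 9, a_2 = 0.5, b_2 = 3, c_2 = 3, q_2 = 1.5, t_2 = 3, b_3 = 6, c_3 = 4, s_3 = 1.5, t_3 = 4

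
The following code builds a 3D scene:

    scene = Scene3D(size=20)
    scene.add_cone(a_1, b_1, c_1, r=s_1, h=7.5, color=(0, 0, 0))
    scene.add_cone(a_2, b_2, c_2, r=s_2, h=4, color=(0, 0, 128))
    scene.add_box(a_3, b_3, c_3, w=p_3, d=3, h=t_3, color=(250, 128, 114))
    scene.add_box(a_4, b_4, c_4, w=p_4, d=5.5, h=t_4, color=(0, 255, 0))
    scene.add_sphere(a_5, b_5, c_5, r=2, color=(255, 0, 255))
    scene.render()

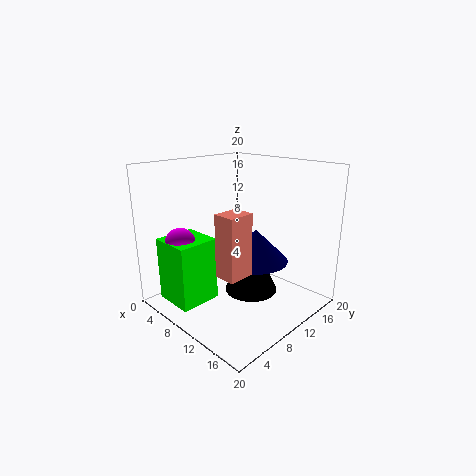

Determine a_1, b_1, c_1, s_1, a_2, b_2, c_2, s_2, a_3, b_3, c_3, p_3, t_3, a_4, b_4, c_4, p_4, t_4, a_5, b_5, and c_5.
a_1 = 13, b_1 = 9.5, c_1 = 3.5, s_1 = 3.5, a_2 = 15, b_2 = 8, c_2 = 9, s_2 = 4, a_3 = 15.5, b_3 = 1, c_3 = 9.5, p_3 = 2.5, t_3 = 7, a_4 = 4.5, b_4 = 0.5, c_4 = 2.5, p_4 = 5.5, t_4 = 8.5, a_5 = 7, b_5 = 2.5, c_5 = 10.5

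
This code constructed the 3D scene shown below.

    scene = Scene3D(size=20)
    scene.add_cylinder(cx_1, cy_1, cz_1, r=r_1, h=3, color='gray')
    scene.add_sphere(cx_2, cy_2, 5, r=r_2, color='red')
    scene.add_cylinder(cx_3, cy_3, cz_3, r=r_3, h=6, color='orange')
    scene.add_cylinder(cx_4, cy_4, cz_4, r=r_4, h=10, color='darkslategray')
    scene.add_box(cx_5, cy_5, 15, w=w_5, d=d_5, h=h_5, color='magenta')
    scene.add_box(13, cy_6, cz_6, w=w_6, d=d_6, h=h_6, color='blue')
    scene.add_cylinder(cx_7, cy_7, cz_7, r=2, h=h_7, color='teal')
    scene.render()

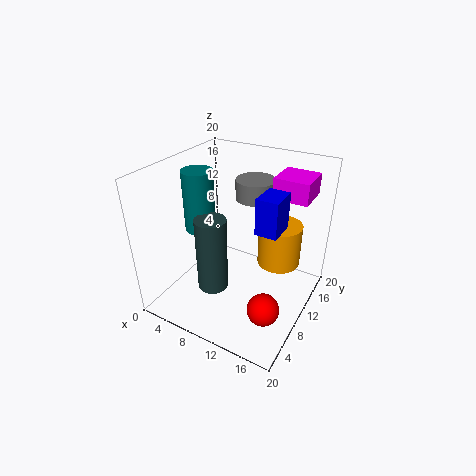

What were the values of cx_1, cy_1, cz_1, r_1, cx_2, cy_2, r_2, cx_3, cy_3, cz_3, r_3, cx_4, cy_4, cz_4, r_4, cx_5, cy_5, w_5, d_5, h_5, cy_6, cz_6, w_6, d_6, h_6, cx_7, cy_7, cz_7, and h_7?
cx_1 = 9
cy_1 = 17
cz_1 = 13
r_1 = 3
cx_2 = 17
cy_2 = 4
r_2 = 2
cx_3 = 15
cy_3 = 13
cz_3 = 6
r_3 = 3
cx_4 = 9
cy_4 = 5
cz_4 = 5
r_4 = 2
cx_5 = 13
cy_5 = 14
w_5 = 5
d_5 = 5
h_5 = 3
cy_6 = 9
cz_6 = 12
w_6 = 3
d_6 = 4
h_6 = 5
cx_7 = 6
cy_7 = 7
cz_7 = 12
h_7 = 8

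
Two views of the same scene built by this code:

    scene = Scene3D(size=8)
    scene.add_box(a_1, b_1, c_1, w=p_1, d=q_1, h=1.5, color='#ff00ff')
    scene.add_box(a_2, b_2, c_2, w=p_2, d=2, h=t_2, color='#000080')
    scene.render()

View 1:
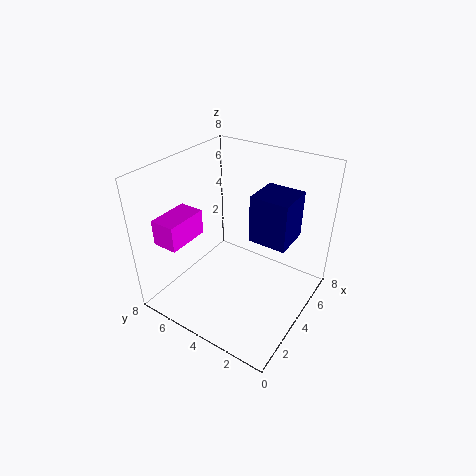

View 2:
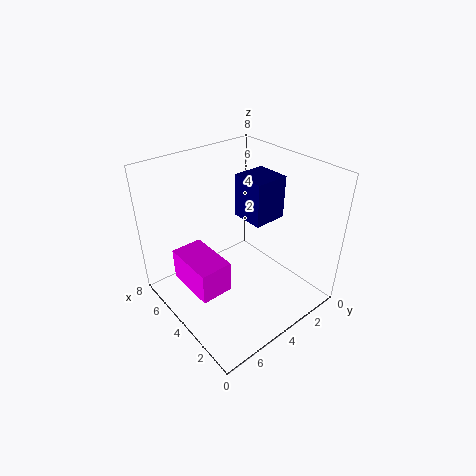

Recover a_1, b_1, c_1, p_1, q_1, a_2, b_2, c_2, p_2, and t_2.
a_1 = 1.5, b_1 = 6.5, c_1 = 3.5, p_1 = 2.5, q_1 = 1.5, a_2 = 3.5, b_2 = 1, c_2 = 4.5, p_2 = 2, t_2 = 2.5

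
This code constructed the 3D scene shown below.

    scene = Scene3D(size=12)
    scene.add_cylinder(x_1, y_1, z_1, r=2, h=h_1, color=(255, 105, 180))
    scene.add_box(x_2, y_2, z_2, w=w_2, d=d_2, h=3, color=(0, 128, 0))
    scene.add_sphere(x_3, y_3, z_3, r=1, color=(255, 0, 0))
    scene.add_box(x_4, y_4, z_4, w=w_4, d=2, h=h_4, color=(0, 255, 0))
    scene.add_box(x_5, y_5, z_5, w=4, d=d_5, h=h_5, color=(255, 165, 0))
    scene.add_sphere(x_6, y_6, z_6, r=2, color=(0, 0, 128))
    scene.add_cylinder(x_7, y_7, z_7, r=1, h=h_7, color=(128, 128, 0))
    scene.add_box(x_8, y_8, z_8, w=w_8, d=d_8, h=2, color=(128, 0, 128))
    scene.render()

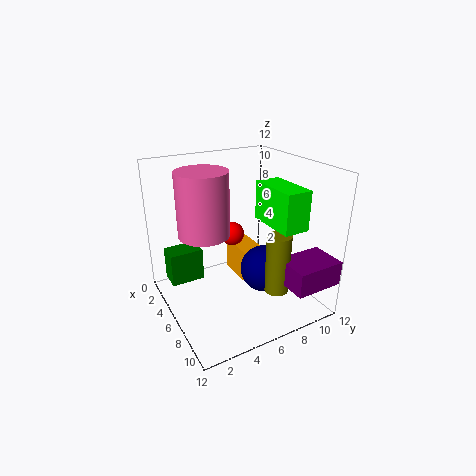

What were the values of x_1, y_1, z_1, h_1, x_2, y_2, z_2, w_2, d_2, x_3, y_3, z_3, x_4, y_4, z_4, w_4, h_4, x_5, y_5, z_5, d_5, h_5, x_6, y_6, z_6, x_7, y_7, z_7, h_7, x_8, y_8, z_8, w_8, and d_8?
x_1 = 6
y_1 = 3
z_1 = 7
h_1 = 5
x_2 = 1
y_2 = 1
z_2 = 1
w_2 = 2
d_2 = 3
x_3 = 5
y_3 = 6
z_3 = 6
x_4 = 7
y_4 = 7
z_4 = 8
w_4 = 4
h_4 = 3
x_5 = 2
y_5 = 7
z_5 = 1
d_5 = 2
h_5 = 3
x_6 = 7
y_6 = 8
z_6 = 3
x_7 = 9
y_7 = 8
z_7 = 2
h_7 = 5
x_8 = 9
y_8 = 8
z_8 = 3
w_8 = 3
d_8 = 4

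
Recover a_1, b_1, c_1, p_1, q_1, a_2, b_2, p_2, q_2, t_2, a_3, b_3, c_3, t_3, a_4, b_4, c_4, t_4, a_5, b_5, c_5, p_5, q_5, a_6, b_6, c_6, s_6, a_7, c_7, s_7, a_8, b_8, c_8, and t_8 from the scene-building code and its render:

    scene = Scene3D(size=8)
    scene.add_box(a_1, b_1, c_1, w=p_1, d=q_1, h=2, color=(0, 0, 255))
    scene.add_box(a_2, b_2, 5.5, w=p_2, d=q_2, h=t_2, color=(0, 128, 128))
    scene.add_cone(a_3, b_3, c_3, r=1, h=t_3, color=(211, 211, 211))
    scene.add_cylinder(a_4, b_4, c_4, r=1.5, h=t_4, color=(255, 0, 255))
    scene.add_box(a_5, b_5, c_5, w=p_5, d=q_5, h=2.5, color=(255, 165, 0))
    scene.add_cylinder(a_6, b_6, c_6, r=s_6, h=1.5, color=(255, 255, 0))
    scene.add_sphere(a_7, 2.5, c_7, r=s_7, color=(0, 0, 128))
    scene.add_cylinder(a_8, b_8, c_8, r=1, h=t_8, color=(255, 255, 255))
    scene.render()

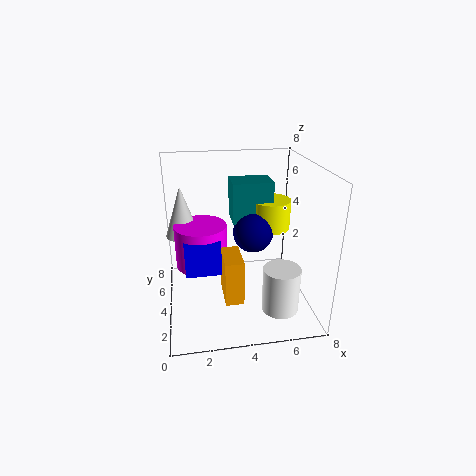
a_1 = 1
b_1 = 3.5
c_1 = 2
p_1 = 2
q_1 = 2.5
a_2 = 3.5
b_2 = 2.5
p_2 = 2
q_2 = 1.5
t_2 = 2
a_3 = 1
b_3 = 6
c_3 = 3.5
t_3 = 3
a_4 = 2
b_4 = 5
c_4 = 2
t_4 = 2.5
a_5 = 3
b_5 = 2
c_5 = 1
p_5 = 1
q_5 = 2
a_6 = 5.5
b_6 = 3
c_6 = 5
s_6 = 1
a_7 = 4.5
c_7 = 5
s_7 = 1
a_8 = 6
b_8 = 2
c_8 = 0.5
t_8 = 2.5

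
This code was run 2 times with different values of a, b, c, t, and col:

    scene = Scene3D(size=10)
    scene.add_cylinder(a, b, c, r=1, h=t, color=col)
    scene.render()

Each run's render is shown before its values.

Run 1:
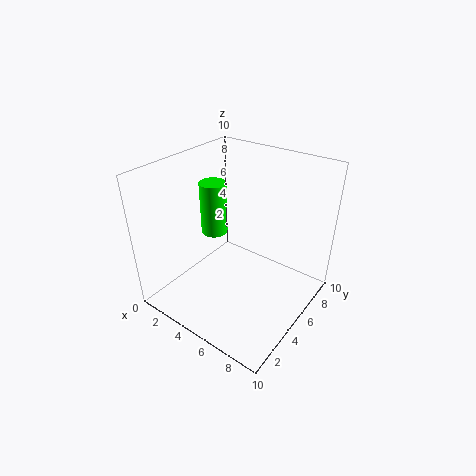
a = 2, b = 6, c = 4, t = 4, col = 'lime'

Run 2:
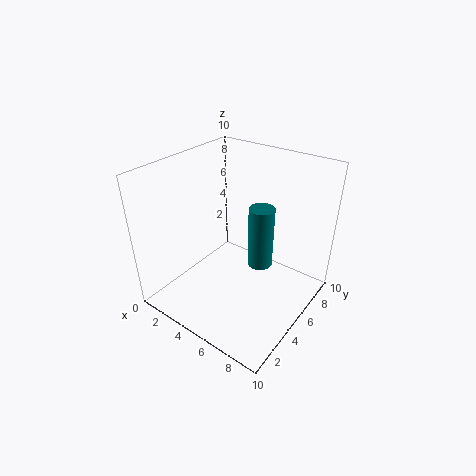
a = 5, b = 8, c = 1, t = 5, col = 'teal'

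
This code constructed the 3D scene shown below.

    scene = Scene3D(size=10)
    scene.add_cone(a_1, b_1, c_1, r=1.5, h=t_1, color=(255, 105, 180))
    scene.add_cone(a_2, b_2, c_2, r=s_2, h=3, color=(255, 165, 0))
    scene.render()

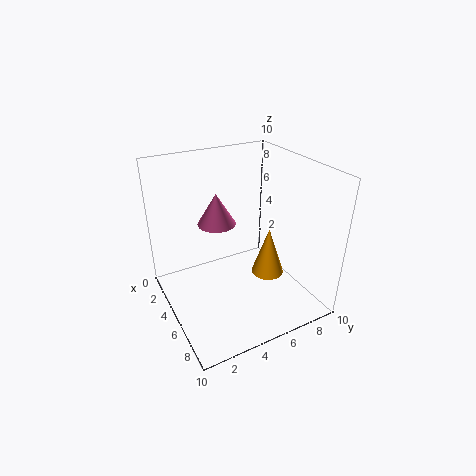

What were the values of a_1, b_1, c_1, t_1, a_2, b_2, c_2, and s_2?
a_1 = 1.5, b_1 = 5, c_1 = 4.5, t_1 = 2.5, a_2 = 8, b_2 = 5.5, c_2 = 4, s_2 = 1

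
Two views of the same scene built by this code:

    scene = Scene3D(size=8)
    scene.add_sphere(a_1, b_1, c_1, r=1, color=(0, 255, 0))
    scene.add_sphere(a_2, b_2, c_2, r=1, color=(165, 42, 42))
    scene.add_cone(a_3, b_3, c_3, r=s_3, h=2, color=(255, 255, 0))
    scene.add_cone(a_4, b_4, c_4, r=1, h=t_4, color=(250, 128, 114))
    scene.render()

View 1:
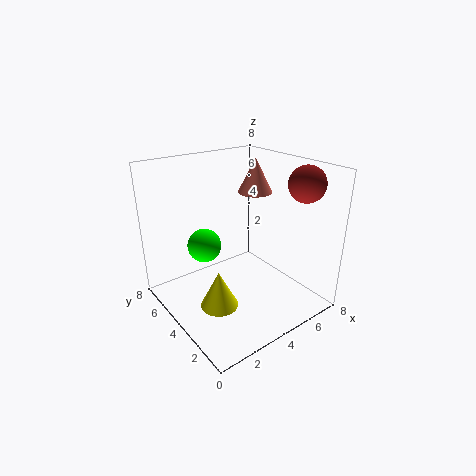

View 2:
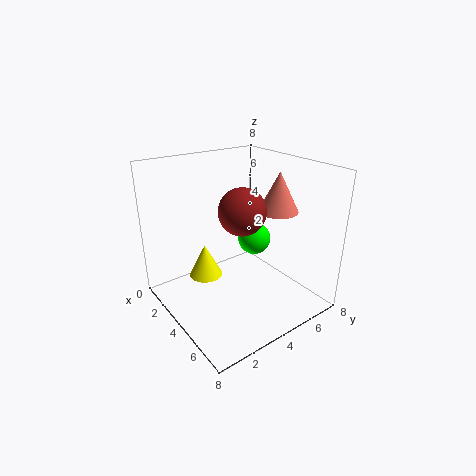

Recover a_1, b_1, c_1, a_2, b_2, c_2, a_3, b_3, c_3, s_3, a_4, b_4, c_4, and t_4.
a_1 = 3; b_1 = 6; c_1 = 3; a_2 = 7; b_2 = 2; c_2 = 7; a_3 = 2; b_3 = 3; c_3 = 1; s_3 = 1; a_4 = 6; b_4 = 5; c_4 = 6; t_4 = 2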